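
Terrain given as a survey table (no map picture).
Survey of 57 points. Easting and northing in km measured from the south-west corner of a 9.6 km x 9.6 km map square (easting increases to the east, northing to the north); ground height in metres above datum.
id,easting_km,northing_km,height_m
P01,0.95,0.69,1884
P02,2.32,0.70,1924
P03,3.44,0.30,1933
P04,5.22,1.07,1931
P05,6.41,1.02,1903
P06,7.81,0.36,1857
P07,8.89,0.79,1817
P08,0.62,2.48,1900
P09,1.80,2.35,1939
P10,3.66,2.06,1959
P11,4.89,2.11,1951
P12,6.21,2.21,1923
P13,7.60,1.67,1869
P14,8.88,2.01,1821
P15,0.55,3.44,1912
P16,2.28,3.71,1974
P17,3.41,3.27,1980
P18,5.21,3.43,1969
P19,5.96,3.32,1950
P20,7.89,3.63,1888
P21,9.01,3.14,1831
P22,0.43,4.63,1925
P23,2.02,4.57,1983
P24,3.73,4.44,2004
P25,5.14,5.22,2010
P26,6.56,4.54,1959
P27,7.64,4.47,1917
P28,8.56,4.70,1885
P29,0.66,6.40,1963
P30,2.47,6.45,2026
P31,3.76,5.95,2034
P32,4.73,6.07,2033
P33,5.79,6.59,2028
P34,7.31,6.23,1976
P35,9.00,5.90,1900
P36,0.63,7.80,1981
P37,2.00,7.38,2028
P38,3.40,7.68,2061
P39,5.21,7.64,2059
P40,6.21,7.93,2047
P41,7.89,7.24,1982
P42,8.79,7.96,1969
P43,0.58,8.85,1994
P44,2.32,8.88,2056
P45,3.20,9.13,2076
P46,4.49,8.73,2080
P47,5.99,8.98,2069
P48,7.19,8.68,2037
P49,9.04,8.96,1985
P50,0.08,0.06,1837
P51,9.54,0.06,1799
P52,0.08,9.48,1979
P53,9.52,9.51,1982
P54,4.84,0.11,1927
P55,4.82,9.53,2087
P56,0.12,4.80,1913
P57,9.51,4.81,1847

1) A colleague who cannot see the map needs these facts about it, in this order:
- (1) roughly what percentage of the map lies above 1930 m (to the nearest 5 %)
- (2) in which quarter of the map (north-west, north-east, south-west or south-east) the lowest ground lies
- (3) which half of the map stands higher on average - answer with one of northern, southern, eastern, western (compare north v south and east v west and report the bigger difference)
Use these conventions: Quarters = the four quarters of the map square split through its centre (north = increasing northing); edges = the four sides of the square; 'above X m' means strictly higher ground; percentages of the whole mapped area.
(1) Ground above 1930 m makes up about 70 % of the sheet.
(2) Look to the south-east quarter for the lowest ground.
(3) The northern half stands higher on average than the southern half.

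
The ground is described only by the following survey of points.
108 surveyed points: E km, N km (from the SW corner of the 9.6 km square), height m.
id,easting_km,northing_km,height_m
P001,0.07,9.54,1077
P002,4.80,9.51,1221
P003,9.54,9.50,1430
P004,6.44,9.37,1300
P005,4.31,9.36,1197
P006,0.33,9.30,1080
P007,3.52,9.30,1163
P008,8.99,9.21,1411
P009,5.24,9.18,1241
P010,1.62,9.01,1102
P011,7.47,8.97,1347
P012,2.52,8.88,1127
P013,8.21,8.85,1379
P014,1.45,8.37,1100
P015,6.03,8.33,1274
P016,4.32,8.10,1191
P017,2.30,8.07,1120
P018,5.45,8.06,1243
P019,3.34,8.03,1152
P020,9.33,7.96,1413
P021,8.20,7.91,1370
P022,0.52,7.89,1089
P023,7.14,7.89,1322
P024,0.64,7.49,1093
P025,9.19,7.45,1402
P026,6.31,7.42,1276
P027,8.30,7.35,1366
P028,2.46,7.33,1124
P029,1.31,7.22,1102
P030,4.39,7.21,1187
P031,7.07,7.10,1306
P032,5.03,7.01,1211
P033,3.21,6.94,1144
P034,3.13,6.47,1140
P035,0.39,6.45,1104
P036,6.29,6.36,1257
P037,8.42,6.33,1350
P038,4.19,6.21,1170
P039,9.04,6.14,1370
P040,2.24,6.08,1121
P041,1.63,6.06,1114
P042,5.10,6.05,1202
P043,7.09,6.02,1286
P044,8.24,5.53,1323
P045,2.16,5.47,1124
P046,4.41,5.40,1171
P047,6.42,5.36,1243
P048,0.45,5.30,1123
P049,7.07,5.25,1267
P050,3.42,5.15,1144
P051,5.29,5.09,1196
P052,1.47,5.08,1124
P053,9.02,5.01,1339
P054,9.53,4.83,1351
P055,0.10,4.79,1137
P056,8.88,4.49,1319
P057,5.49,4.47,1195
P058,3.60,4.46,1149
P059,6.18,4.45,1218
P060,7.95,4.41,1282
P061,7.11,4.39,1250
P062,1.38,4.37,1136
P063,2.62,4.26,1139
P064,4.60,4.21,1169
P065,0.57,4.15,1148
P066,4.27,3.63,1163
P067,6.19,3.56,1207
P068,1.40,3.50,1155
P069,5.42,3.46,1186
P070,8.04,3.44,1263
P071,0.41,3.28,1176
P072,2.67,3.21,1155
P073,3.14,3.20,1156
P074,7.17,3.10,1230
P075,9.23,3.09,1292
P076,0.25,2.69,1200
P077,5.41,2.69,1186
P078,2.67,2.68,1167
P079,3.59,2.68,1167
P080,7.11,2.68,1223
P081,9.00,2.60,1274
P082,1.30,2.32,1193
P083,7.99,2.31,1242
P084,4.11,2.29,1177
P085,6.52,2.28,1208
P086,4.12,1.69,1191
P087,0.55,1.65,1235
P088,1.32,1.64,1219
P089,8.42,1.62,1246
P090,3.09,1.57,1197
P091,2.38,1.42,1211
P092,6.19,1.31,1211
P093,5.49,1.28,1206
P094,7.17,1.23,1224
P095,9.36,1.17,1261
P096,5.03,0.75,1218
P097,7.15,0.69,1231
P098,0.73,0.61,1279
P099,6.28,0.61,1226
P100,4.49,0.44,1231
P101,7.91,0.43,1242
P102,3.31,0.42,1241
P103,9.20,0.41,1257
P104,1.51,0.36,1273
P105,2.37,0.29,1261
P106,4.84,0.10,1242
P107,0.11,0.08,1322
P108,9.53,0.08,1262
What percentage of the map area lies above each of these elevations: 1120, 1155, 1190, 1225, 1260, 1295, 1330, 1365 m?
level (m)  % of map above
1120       90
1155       76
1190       60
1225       43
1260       26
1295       16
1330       10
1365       6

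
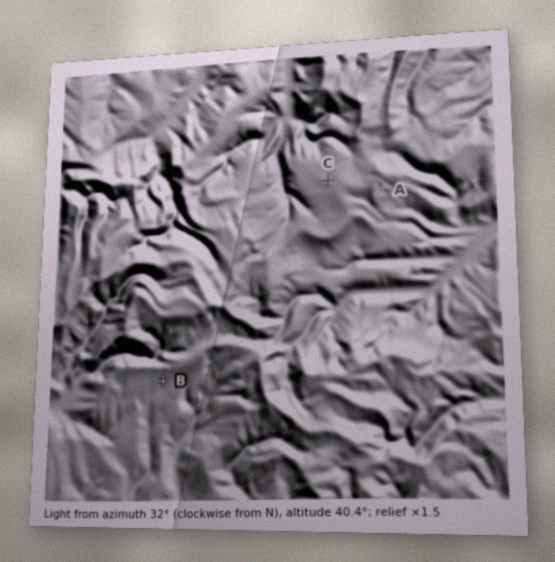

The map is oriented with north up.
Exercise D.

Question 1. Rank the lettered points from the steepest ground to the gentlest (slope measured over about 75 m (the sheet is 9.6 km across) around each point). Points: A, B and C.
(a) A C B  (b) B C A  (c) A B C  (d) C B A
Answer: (c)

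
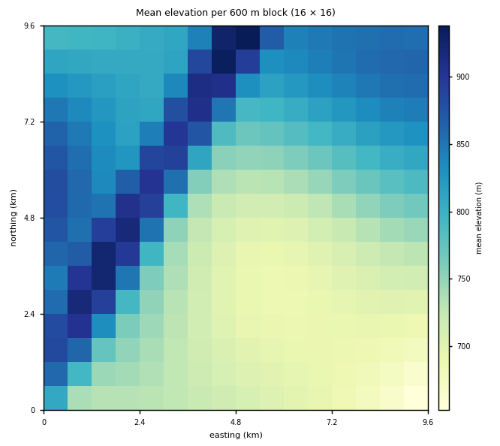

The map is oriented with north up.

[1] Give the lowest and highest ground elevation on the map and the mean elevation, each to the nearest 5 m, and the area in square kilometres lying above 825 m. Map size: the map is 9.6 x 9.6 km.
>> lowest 640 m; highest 955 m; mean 780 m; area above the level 29.9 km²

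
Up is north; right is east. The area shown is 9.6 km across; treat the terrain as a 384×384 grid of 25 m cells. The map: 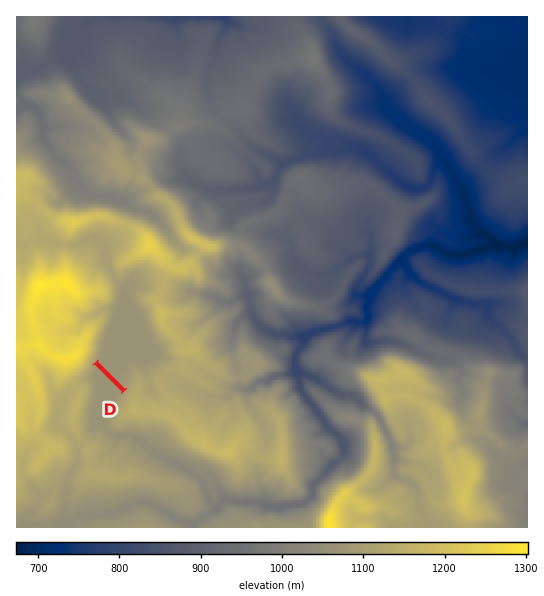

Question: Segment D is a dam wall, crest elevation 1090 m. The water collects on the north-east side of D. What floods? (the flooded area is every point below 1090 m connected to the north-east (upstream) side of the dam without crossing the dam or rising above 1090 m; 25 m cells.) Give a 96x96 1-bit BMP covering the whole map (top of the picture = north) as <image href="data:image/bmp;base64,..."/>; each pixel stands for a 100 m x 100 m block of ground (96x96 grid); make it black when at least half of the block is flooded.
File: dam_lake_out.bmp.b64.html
<image width="96" height="96" href="data:image/bmp;base64,Qk2+BAAAAAAAAD4AAAAoAAAAYAAAAGAAAAABAAEAAAAAAIAEAAATCwAAEwsAAAIAAAAAAAAA////AAAAAAAAAAAAAAAAAAAAAAAAAAAAAAAAAAAAAAAAAAAAAAAAAAAAAAAAAAAAAAAAAAAAAAAAAAAAAAAAAAAAAAAAAAAAAAAAAAAAAAAAAAAAAAAAAAAAAAAAAAAAAAAAAAAAAAAAAAAAAAAAAAAAAAAAAAAAAAAAAAAAAAAAAAAAAAAAAAAAAAAAAAAAAAAAAAAAAAAAAAAAAAAAAAAAAAAAAAAAAAAAAAAAAAAAAAAAAAAAAAAAAAAAAAAAAAAAAAAAAAAAAAAAAAAAAAAAAAAAAAAAAAAAAAAAAAAAAAAAAAAAAAAAAAAAAAAAAAAAAAAAAAAAAAAAAAAAAAAAAAAAAAAAAAAAAAAAAAAAAAAAAAAAAAAAAAAAAAAAAAAAAAAAAAAAAAAAAAAAAAAAAAAAAAAAAAAAAAAAAAAAAAAAAAAAAAAAAAAAABgAAAAAAAAAAAAAADwAAAAAAAAAAAAAAH2AAAAAAAAAAAAAAP/AAAAAAAAAAAAAAf/wAAAAAAAAAAAAAf/wAAAAAAAAAAAAAP/wAAAAAAAAAAAAAP/gAAAAAAAAAAAAAP/AAAAAAAAAAAAAAP/AAAAAAAAAAAAAAH+AAAAAAAAAAAAAAH+AAAAAAAAAAAAAAD+AAAAAAAAAAAAAAD8AAAAAAAAAAAAAAD8AAAAAAAAAAAAAAB4AAAAAAAAAAAAAABwAAAAAAAAAAAAAAB4AAAAAAAAAAAAAAB8AAAAAAAAAAAAAAA4AAAAAAAAAAAAAAAYAAAAAAAAAAAAAAAAAAAAAAAAAAAAAAAAAAAAAAAAAAAAAAAAAAAAAAAAAAAAAAAAAAAAAAAAAAAAAAAAAAAAAAAAAAAAAAAAAAAAAAAAAAAAAAAAAAAAAAAAAAAAAAAAAAAAAAAAAAAAAAAAAAAAAAAAAAAAAAAAAAAAAAAAAAAAAAAAAAAAAAAAAAAAAAAAAAAAAAAAAAAAAAAAAAAAAAAAAAAAAAAAAAAAAAAAAAAAAAAAAAAAAAAAAAAAAAAAAAAAAAAAAAAAAAAAAAAAAAAAAAAAAAAAAAAAAAAAAAAAAAAAAAAAAAAAAAAAAAAAAAAAAAAAAAAAAAAAAAAAAAAAAAAAAAAAAAAAAAAAAAAAAAAAAAAAAAAAAAAAAAAAAAAAAAAAAAAAAAAAAAAAAAAAAAAAAAAAAAAAAAAAAAAAAAAAAAAAAAAAAAAAAAAAAAAAAAAAAAAAAAAAAAAAAAAAAAAAAAAAAAAAAAAAAAAAAAAAAAAAAAAAAAAAAAAAAAAAAAAAAAAAAAAAAAAAAAAAAAAAAAAAAAAAAAAAAAAAAAAAAAAAAAAAAAAAAAAAAAAAAAAAAAAAAAAAAAAAAAAAAAAAAAAAAAAAAAAAAAAAAAAAAAAAAAAAAAAAAAAAAAAAAAAAAAAAAAAAAAAAAAAAAAAAAAAAAAAAAAAAAAAAAAAAAAAAAAAAAAAAAAAAAAAAAAAAAAAAAAAAAAAAAAAAAAAAAAAAAAAAAAAAAAAAAAAAAAAAAAAAAAAAAAAAAAAAAAAAAAAA="/>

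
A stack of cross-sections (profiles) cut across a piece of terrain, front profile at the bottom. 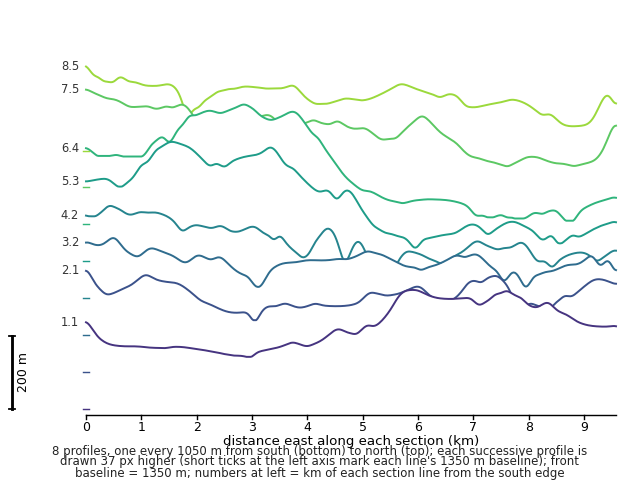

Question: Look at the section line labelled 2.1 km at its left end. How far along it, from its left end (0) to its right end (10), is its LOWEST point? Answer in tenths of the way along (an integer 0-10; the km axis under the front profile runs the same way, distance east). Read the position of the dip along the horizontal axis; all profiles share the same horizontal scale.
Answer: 3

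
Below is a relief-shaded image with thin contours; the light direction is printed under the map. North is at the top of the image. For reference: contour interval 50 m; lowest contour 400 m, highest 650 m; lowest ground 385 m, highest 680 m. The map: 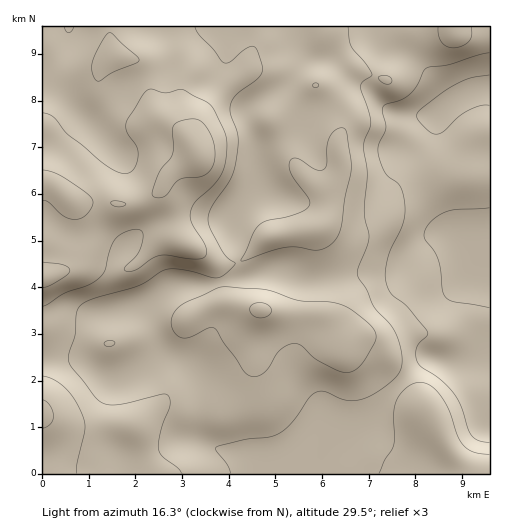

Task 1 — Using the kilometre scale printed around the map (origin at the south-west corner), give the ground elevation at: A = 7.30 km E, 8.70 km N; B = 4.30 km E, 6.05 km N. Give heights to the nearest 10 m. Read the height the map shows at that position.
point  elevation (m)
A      490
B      510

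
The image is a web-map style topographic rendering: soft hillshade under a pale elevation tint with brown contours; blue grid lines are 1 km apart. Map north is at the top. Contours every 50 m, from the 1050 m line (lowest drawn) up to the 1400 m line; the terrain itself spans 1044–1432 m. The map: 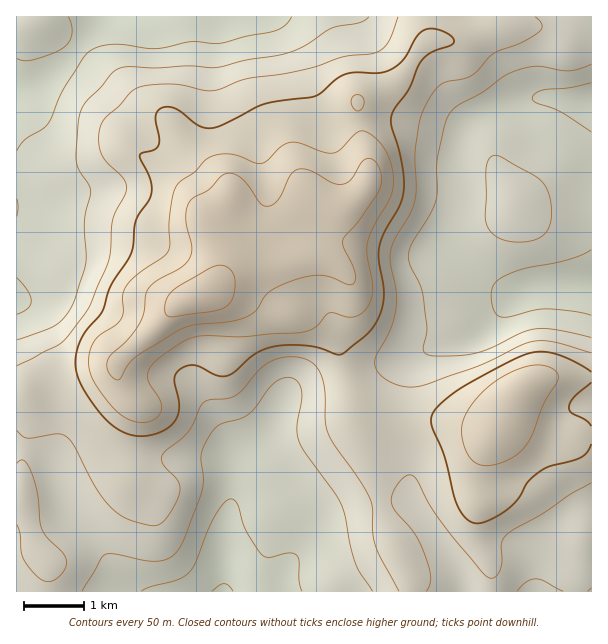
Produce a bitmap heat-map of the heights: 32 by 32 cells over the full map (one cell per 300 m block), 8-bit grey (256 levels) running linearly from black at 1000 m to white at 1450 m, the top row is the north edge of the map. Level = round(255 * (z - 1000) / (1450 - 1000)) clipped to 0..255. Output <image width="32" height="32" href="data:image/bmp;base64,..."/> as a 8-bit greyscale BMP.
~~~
<image width="32" height="32" href="data:image/bmp;base64,Qk02CAAAAAAAADYEAAAoAAAAIAAAACAAAAABAAgAAAAAAAAEAAATCwAAEwsAAAABAAAAAAAAAAAAAAEBAQACAgIAAwMDAAQEBAAFBQUABgYGAAcHBwAICAgACQkJAAoKCgALCwsADAwMAA0NDQAODg4ADw8PABAQEAAREREAEhISABMTEwAUFBQAFRUVABYWFgAXFxcAGBgYABkZGQAaGhoAGxsbABwcHAAdHR0AHh4eAB8fHwAgICAAISEhACIiIgAjIyMAJCQkACUlJQAmJiYAJycnACgoKAApKSkAKioqACsrKwAsLCwALS0tAC4uLgAvLy8AMDAwADExMQAyMjIAMzMzADQ0NAA1NTUANjY2ADc3NwA4ODgAOTk5ADo6OgA7OzsAPDw8AD09PQA+Pj4APz8/AEBAQABBQUEAQkJCAENDQwBEREQARUVFAEZGRgBHR0cASEhIAElJSQBKSkoAS0tLAExMTABNTU0ATk5OAE9PTwBQUFAAUVFRAFJSUgBTU1MAVFRUAFVVVQBWVlYAV1dXAFhYWABZWVkAWlpaAFtbWwBcXFwAXV1dAF5eXgBfX18AYGBgAGFhYQBiYmIAY2NjAGRkZABlZWUAZmZmAGdnZwBoaGgAaWlpAGpqagBra2sAbGxsAG1tbQBubm4Ab29vAHBwcABxcXEAcnJyAHNzcwB0dHQAdXV1AHZ2dgB3d3cAeHh4AHl5eQB6enoAe3t7AHx8fAB9fX0Afn5+AH9/fwCAgIAAgYGBAIKCggCDg4MAhISEAIWFhQCGhoYAh4eHAIiIiACJiYkAioqKAIuLiwCMjIwAjY2NAI6OjgCPj48AkJCQAJGRkQCSkpIAk5OTAJSUlACVlZUAlpaWAJeXlwCYmJgAmZmZAJqamgCbm5sAnJycAJ2dnQCenp4An5+fAKCgoAChoaEAoqKiAKOjowCkpKQApaWlAKampgCnp6cAqKioAKmpqQCqqqoAq6urAKysrACtra0Arq6uAK+vrwCwsLAAsbGxALKysgCzs7MAtLS0ALW1tQC2trYAt7e3ALi4uAC5ubkAurq6ALu7uwC8vLwAvb29AL6+vgC/v78AwMDAAMHBwQDCwsIAw8PDAMTExADFxcUAxsbGAMfHxwDIyMgAycnJAMrKygDLy8sAzMzMAM3NzQDOzs4Az8/PANDQ0ADR0dEA0tLSANPT0wDU1NQA1dXVANbW1gDX19cA2NjYANnZ2QDa2toA29vbANzc3ADd3d0A3t7eAN/f3wDg4OAA4eHhAOLi4gDj4+MA5OTkAOXl5QDm5uYA5+fnAOjo6ADp6ekA6urqAOvr6wDs7OwA7e3tAO7u7gDv7+8A8PDwAPHx8QDy8vIA8/PzAPT09AD19fUA9vb2APf39wD4+PgA+fn5APr6+gD7+/sA/Pz8AP39/QD+/v4A////AGZvbF1NRT88ODEmHSYwMjZCTE9VZnd3al9lbWFUVVpacHZzZVZPTlBNQC4kKzU2OD9JUV5xfXZqZXB1aV5cX2BzdW9jWVpfY19MNSowOTs6PkZUZ3l8cmpvendrY2FkZ3RwZV5eZmxva1Y9MTY+QD9AR1dreHVubnuHgXRrZmhreG5hX2dxdnZyYEY3OUFDRERLW21zb252iZiViX1ya2p6a2FkcHp9e3ZpUD08QURGSlNicXNvcX2Sn5uSi4F2bnVoY2t2foB6c2dTQT9DRklQXGx2dnJ0gpaioJiQi4V+cGlpcXh8fXhuYlFDQERHTVlndX16dniHna6zq52SkIxxcHB1e4KJh3xsWEpGRklSYnF+gn57gJCktsC7q5iTknl4dXmEmKmolXxkWFNMSlNkd4SGgoGHlKS0wMG0npKOgHt3f5ayv7WdgnFsZFVMUWJ5iYiCfoKMmqy7w7umk4d/enqLq8K+qpSFgYN4YlNUY3uJgndwcHmFl6y8vbGgkXV4fZS4yMGrl46PlIx2ZWJugoh6amBdYGZxhZ2qqZ2NZG13kbPEysOunZqenZKHhImQjn9sXVZTUFFab4KFe29MVmN/oLHE1M+9tbSzsK6tpqCdkXhiV1JMRUJKV1pVTztCT2eHobjR4+Tg2s7Ewb6yqq2khGZXUUtCOjc7PTw5N0BKWXictszi8PPr2srEv7e1vbKLZ1ZPSEA4MS4tKyg8RExUaYyou8vc6Ojd0szIxcbIs4ZiU0xFQDs2MS0pJT5ES1Fhe5SkscXZ39rT0NHQzcarflxNR0RDRUVDPzo1PUFIUWB3jZyqwdXZ1M/NzMzKw6uFY09HRktRVVVQRz87QEdRYHWLmqvG1tbQy8rKys3LuZd1WkxLUFheXVZMQjtAR1BcbYGSp8TR1NDHx8zP0dLIrIdlUk5QWWFgV0xCPUNKUVpneo2itcHOzcDCy8/Ky9C8kGlUTVBZX1xUSkA9RUxVYnODkJqksb66sLjEw7q+zLqNaFRMUFdYU05IQDtBSVhtgYuOlJ2ipqSiq7OuqbK9q4dpVUxPU1BLSEZANjtEV26AhoqUl5KTlpmeop2dpqqagm1ZTEtNSkVEQjwvNEBUaHV/ipKMhoiNkpWXlZmlpZWEcl5QSUVCPz05MSkvOktaaHaAg314eoKIioyOl6ammY18aV5VSkE7NzQtLC80P01bZWhpaGRnb3R3en+JlpeUk4Z3cmpbT0dFR0I4NjU4QktNSktOTU5VWV1janJ5e4GNjYWCe2thXF1iXUVDPDY1NzY0Njo5OT5CRU1XX2NmcISQj4yEe3Vua25nT01CMiclJyotMC8uMDM2P0xTVllle4mKhYGAfXZva2Q="/>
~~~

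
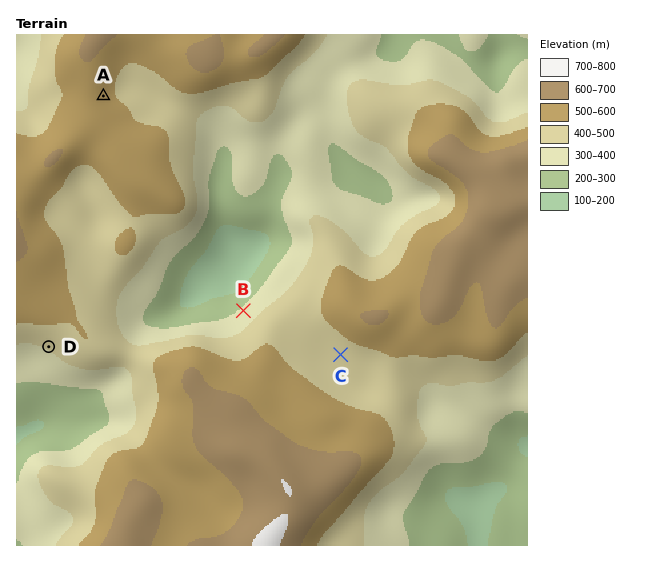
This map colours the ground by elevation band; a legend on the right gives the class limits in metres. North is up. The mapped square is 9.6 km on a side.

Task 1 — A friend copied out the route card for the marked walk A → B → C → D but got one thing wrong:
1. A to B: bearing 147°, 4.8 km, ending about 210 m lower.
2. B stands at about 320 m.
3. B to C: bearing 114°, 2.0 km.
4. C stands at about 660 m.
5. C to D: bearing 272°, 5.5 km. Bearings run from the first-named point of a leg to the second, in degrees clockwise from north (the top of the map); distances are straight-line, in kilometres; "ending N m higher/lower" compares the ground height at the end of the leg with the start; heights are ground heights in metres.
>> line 4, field height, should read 450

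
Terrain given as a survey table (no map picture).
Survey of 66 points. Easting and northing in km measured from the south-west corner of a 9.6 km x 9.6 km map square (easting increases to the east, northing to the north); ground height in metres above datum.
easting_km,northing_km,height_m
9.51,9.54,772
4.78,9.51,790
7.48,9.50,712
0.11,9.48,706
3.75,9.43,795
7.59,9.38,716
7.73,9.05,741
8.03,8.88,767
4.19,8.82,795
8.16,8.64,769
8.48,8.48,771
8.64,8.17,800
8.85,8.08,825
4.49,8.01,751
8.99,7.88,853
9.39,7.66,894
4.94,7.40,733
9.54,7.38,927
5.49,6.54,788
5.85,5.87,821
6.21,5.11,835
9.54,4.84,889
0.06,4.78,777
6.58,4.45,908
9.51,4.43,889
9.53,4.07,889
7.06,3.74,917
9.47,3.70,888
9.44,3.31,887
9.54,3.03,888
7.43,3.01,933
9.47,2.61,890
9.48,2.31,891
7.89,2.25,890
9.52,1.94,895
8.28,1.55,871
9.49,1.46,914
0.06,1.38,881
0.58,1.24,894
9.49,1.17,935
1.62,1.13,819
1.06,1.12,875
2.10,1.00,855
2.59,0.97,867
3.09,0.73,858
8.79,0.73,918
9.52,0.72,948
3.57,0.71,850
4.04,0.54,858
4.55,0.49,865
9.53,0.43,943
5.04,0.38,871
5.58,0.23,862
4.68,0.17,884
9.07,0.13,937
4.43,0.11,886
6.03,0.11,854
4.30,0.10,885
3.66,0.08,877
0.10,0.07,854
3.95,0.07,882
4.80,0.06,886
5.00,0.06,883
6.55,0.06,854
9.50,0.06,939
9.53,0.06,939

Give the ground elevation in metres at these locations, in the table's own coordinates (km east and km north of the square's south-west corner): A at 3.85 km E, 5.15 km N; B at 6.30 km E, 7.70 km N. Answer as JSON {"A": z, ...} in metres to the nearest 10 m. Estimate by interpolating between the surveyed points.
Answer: {"A": 790, "B": 750}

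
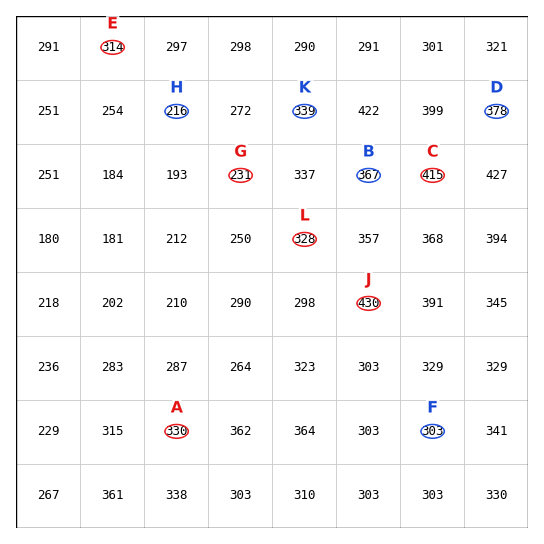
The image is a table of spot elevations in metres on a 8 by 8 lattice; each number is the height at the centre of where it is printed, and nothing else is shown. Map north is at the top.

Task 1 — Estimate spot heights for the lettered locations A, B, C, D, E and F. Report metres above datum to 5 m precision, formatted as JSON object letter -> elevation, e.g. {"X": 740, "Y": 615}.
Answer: {"A": 330, "B": 365, "C": 415, "D": 380, "E": 315, "F": 305}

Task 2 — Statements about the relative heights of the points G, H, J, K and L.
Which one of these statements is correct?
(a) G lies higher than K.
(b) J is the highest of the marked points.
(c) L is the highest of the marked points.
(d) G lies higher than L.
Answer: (b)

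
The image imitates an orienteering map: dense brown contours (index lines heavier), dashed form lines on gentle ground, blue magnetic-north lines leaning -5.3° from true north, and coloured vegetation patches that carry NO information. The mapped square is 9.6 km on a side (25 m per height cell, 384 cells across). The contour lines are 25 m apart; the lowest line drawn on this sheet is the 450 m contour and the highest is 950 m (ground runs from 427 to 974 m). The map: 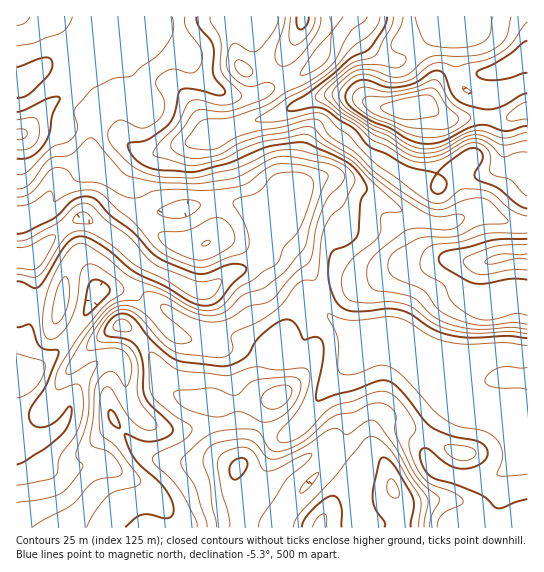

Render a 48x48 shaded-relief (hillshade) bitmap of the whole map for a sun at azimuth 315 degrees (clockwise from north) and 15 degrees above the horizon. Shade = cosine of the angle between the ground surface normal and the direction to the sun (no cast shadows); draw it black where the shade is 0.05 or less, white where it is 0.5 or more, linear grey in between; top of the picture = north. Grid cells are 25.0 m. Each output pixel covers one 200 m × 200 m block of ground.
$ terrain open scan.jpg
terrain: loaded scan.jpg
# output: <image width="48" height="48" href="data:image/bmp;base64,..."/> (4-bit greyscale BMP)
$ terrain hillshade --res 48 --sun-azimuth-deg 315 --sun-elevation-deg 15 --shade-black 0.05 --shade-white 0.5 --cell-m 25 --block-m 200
<image width="48" height="48" href="data:image/bmp;base64,Qk32BAAAAAAAAHYAAAAoAAAAMAAAADAAAAABAAQAAAAAAIAEAAATCwAAEwsAABAAAAAAAAAAAAAAABEREQAiIiIAMzMzAERERABVVVUAZmZmAHd3dwCIiIgAmZmZAKqqqgC7u7sAzMzMAN3d3QDu7u4A////AIiZiIiIh3eIiZmHVGnLhlZ3d1MSRmd4iIiZmZmIiHeIiZiHZVi8p2Z3dlMjRWZ4iJmZmZmZiIiIiZh3dVacyWeIdlRFVmd4iJmZqpmZmIh4iZhmdlVpuoeJhlVoiIiIiJmZmamZmHd3iJllaHVGmpeJl1V4h3d4iJmZmIiZiHd4iJmFaJdUeaiJlkVndURXd4iZmHZ4iIiZmZqnaLyWV5mIhkRndkRGd3iJuoZniJqqqqqpdpzbdoqYdkRoiIZmd3d4rLh3iJqqqqqpdmjNuHmodlVomZh3d3dmi8uHeImIiIiIdUSM2omYZVZoiIh3d4hlesyXd3d2ZmZndTJIu6qpdmZ3d3d3d6mGWLyXeHd3d3Z3d0Ilm7qqh2Z3d3d3d6unV7yXiZd4iIiImYUjeaq6l3d3d3d3d5rKZZuXm6iIiZmZmqhTV5mqmHd3d3d3d3i8lXqom6iJmaqqmaqFRniZmHd3eIiHd2Z7yFaImqiJqqq6mImXVWeIiHd3d3iId2ZnvIRFeZiJmZmql2eIZWd3d3d3ZmZndnh0fNhDV3eIiIiJqXZ4dmd3d3dlRDIjRGiFOO+mVmd3iImZqod3dmZmZmZlQyEAEleXNL/8h3d4mrupqqh3dmVEVWZlVEMiI1epU23/uYiIq926mrl2d2VDNFZ3ZmZlVmeqY0jNupmIms3LqrqHeHZURFZ3d3d2d4m7dEaJmZmHdovLqruoiIh2ZVZ3d2VVZqvMlUVniZh2U0erqru5mZiId2ZmZ2U0RKreplZ3eIZUQhNXmau6qpmZmHiHd4dURGe+2Wd3eHZVVCI1aJq7qZqqqZmZmaqYdyNr7JiHd3d3d1REZ4mruZmquqqru7zLuyImvKh3d4iJmXZVaIiruYmZqqqqvMu7u1QhSJh2Z4iZqpdmZ4isuYiIiZmHiaqpiGZTE2d2Znd4mZh2Z3ibypmYiHdkRXiHZkVmMTZ2ZVVWZ3ZlVneLypmYh2ZTI0VnZiJGUzVmZUQzRERERWeJu6qYdmZ1RERWdzIldlVmZUMyIjMzNFVnmqqHZmd3ZmZWd0IkZ3Z3ZUQzIRIiIjRFZnh3ZmVVV5mGZzITRnd3d2ZUMhESESM0REZ2ZkMQE3mWVjIjRGeHiZmHZDERERI0RFZmVUMQACZ1REQ0RFeIibu6h2QhERElZmZlREMhAAJEIoZFZVeYiKvMuZh1MhEUd2VUNEREIAJVMqllZWeId4q8uqu6mFMSRlRURERFZVZ4dZmGVVd3d3iruqu8zLlkRnd4mZdlaIiaulaIZVZ3ZniaqZmZms3LqrqqvdyWV4d4q1VXh2ZmZniJmYh2VorO//26ve7IVnZVZ4dVd3ZmZniImZh2VmZ7///ams7ad4h2VZl2Z3ZmZmeIiaqYd3VGrv/bmJvLmau6hpmYdndmZmZniauomYYzat3Mp3iqqqvNupmZh3d2ZmZmeJmYmqhCSLu8yXd4mZmszJmZmYd3ZmZnd4h3irpiN5qr24dniIiaq5iJmYh3ZmZniHd3ebyCJZqr3JdneIiJqg=="/>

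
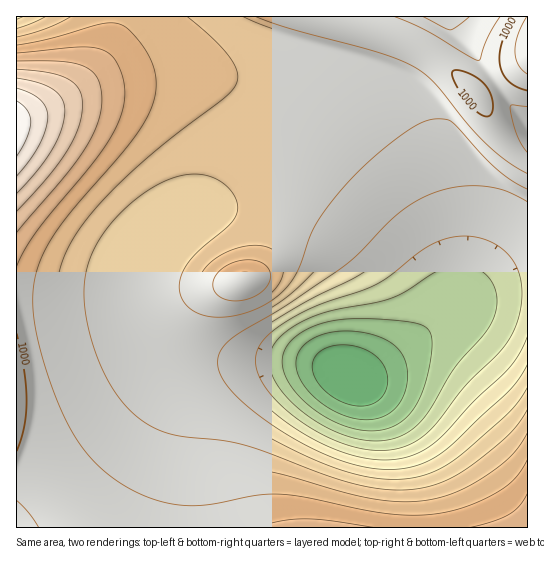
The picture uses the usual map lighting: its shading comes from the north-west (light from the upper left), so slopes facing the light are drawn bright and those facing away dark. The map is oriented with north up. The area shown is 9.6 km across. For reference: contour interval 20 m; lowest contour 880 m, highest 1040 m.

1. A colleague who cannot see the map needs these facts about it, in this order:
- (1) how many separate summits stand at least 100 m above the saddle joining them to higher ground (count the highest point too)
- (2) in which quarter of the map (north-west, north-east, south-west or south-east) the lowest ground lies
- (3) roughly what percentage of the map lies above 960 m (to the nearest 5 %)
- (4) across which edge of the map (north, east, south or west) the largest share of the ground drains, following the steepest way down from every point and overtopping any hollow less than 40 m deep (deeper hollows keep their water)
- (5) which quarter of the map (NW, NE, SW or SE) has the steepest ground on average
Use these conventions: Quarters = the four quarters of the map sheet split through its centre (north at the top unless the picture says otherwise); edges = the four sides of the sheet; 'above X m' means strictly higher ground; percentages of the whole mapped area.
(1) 1 summit rises at least 100 m above its surroundings.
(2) The lowest point lies in the south-east quarter of the map.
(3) About 60 % of the map lies above 960 m.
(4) Drainage is mainly to the east: more ground falls towards that edge than towards any other.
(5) The south-east quarter is the steepest part of the map.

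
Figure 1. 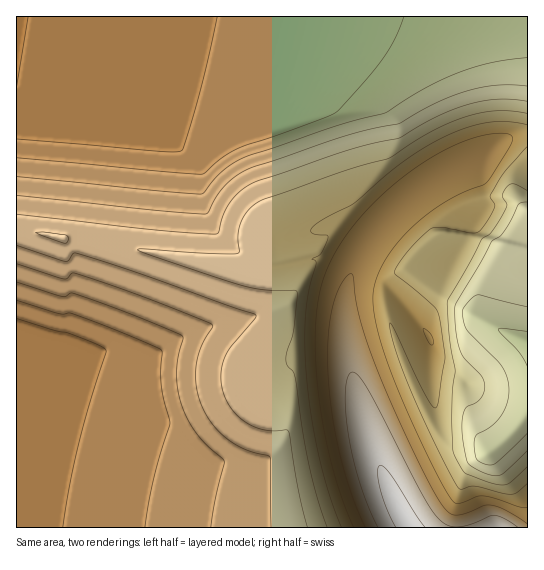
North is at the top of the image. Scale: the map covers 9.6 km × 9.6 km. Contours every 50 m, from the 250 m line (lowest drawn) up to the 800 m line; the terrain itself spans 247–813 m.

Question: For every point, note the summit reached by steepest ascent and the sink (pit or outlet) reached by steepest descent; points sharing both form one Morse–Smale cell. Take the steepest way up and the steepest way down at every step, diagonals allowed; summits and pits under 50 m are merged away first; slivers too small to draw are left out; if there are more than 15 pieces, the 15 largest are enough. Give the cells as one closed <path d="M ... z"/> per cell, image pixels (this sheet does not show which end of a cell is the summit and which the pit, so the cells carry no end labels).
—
<path d="M527 16l-510 0-1 213 47 10 12-3 98 21 64 11 36 0 42-9 30 13 5 5 11-24 14-19 35-35 33-23 26-12 14-4 18-17 13-7 14-2z"/><path d="M22 229l-6 1 1 298 392-1-24-46-13-35-15-48-12-63 0-40 4-17-4-6-30-13-34 8-23 2-32-2-60-11-91-20-12 3z"/><path d="M527 135l-13 1-13 7-18 17-14 4-26 12-33 23-35 35-14 19-12 25-4 17 0 40 10 52 22 74 12 29 21 38 118-1z"/>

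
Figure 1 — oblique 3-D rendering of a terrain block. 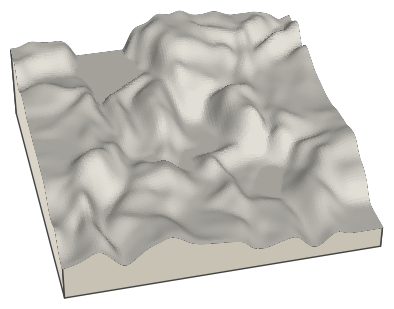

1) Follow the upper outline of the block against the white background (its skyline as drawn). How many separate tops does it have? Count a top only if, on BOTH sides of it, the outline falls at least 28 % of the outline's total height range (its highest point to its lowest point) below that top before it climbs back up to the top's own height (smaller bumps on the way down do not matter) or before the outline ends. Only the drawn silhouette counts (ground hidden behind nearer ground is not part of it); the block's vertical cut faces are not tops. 0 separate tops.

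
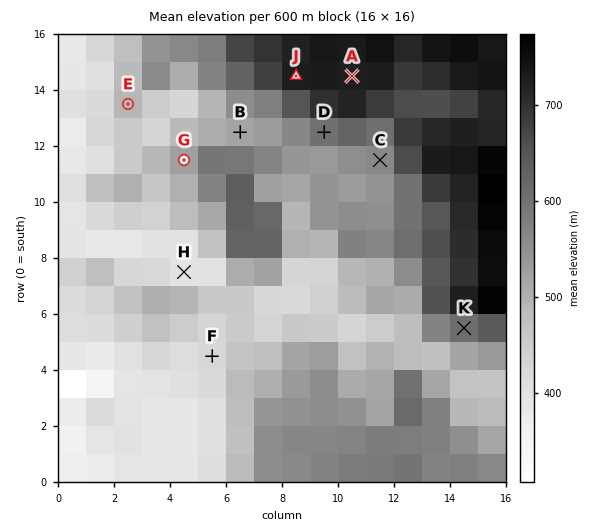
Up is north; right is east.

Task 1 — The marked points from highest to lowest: A D C B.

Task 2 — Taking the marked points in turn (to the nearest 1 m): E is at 495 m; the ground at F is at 415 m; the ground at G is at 535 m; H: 387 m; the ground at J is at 736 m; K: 606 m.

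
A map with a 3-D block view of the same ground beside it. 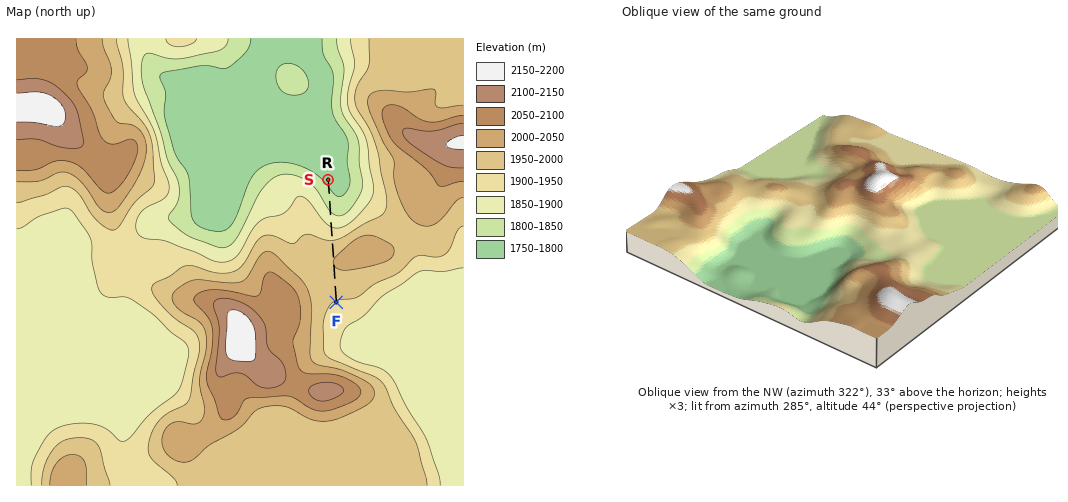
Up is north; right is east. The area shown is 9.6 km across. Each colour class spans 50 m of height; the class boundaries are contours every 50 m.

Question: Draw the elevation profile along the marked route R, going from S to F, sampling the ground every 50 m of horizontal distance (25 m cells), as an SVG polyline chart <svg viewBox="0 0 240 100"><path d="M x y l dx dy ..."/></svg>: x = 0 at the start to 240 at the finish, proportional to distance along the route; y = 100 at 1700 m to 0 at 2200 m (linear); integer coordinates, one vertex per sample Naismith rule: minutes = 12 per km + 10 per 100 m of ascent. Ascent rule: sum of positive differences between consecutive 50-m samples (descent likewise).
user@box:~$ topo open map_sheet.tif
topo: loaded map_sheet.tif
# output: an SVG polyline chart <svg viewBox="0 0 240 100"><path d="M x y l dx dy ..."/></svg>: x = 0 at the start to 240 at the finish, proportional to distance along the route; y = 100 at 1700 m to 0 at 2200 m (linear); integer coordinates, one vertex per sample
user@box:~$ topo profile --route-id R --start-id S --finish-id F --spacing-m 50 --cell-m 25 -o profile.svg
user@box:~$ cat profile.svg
<svg viewBox="0 0 240 100"><path d="M0 83l5-1 4-1 5-1 4-1 5-1 4 0 5-1 4-1 5-1 5-1 4-1 5-1 4-1 5-2 4-1 5-1 5-2 4-1 5-2 4-2 5-1 4-2 5-2 4-1 5-2 5-2 4-2 5-1 4-2 5-1 4-1 5-1 5-1 4-1 5 0 4 0 5 0 4 1 5 0 4 1 5 1 5 0 4 1 5 1 4 1 5 0 4 1 5 1 5 0 4 1 5 0 4 1 3 1"/></svg>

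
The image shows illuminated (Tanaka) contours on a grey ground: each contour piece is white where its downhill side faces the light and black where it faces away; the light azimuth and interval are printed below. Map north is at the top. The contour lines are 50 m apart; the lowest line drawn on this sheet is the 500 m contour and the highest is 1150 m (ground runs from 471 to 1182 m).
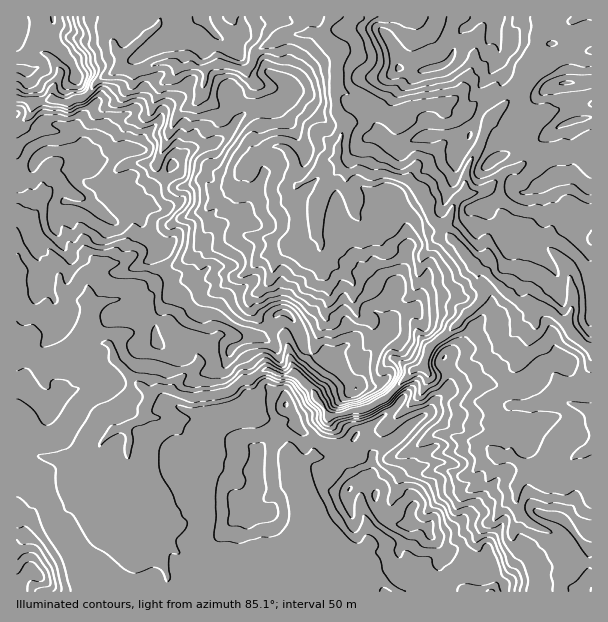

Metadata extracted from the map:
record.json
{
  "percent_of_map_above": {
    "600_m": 91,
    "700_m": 73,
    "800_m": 54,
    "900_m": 27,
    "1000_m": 10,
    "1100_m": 4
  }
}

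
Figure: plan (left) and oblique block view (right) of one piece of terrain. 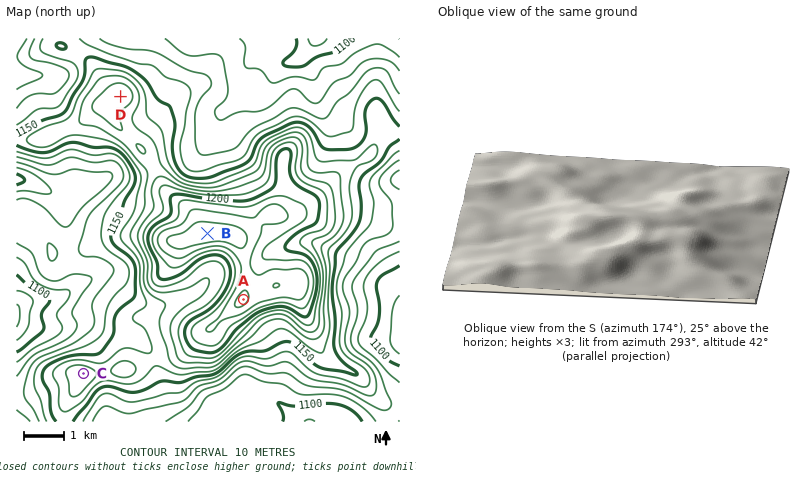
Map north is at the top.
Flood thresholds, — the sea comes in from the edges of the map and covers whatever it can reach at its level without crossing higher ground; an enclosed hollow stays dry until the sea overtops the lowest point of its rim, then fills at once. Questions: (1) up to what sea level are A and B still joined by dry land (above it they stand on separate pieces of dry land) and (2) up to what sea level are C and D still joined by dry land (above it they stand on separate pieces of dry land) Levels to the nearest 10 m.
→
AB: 1220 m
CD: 1160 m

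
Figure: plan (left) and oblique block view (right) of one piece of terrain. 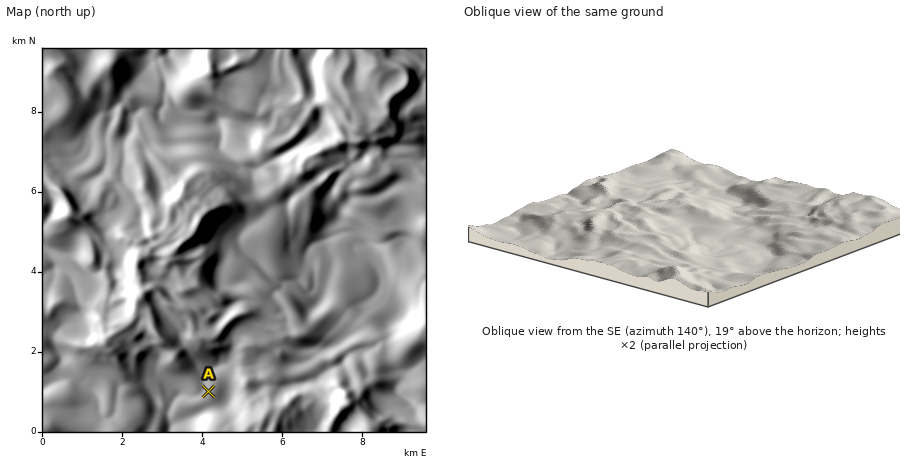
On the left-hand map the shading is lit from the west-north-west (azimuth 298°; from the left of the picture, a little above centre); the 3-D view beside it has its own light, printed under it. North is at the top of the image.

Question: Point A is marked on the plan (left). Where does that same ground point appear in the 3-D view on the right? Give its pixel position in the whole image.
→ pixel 594 252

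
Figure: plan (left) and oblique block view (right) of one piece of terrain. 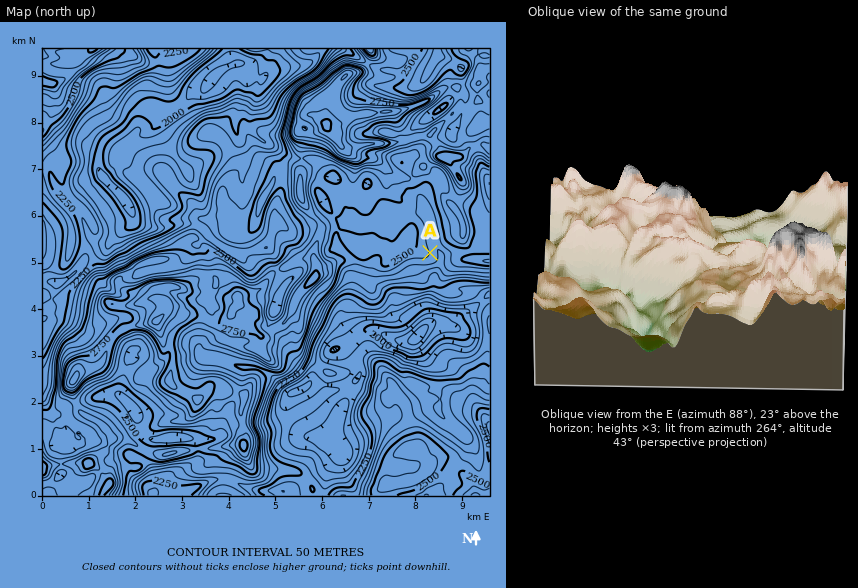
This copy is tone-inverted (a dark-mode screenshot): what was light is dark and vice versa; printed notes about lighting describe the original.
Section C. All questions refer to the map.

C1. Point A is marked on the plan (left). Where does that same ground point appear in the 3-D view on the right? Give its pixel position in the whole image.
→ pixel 704 299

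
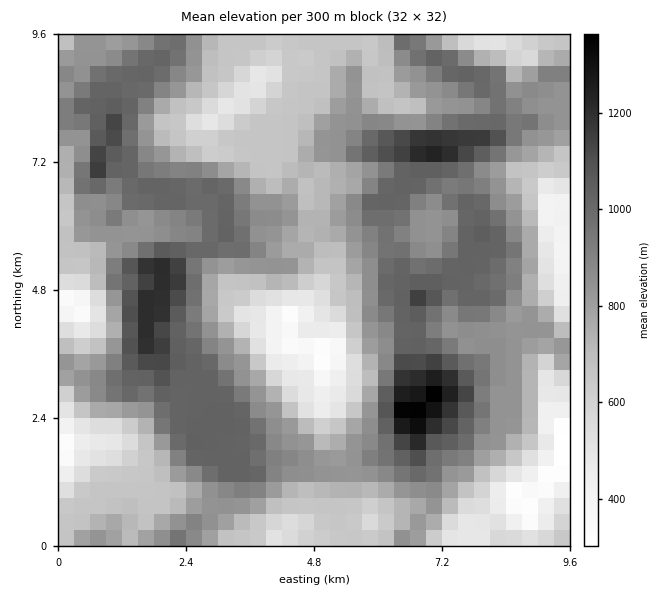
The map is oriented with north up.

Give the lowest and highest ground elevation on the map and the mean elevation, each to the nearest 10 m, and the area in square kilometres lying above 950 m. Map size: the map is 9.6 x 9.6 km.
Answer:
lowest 300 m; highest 1390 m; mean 800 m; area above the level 26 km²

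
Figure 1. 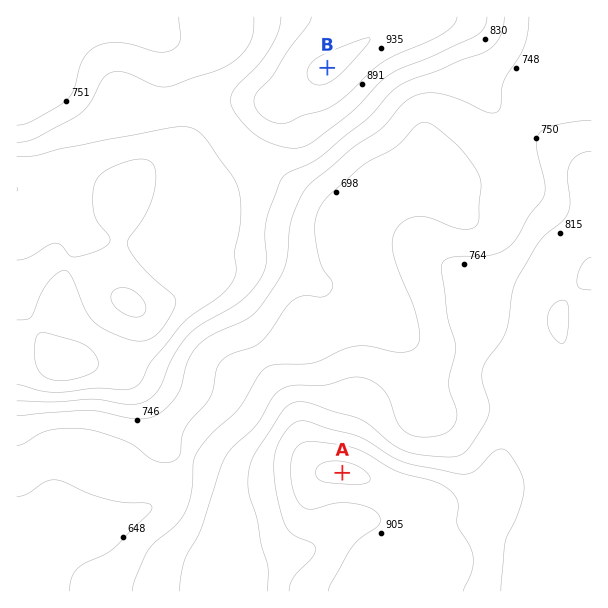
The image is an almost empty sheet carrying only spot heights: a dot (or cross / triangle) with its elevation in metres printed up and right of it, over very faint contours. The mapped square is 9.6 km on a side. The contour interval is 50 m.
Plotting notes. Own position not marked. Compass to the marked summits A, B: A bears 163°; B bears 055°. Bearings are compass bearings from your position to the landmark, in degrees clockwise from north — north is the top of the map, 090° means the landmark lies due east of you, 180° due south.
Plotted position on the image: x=238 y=131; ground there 830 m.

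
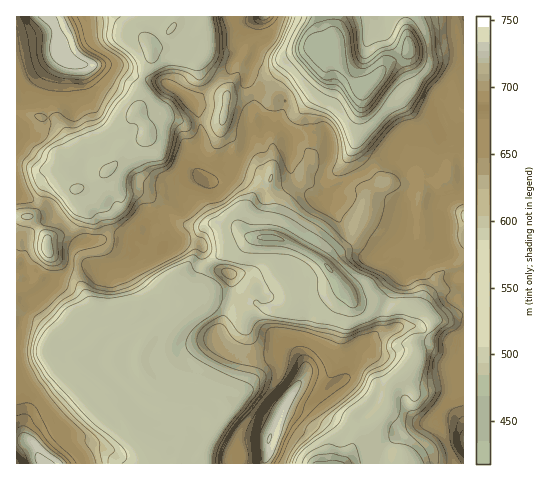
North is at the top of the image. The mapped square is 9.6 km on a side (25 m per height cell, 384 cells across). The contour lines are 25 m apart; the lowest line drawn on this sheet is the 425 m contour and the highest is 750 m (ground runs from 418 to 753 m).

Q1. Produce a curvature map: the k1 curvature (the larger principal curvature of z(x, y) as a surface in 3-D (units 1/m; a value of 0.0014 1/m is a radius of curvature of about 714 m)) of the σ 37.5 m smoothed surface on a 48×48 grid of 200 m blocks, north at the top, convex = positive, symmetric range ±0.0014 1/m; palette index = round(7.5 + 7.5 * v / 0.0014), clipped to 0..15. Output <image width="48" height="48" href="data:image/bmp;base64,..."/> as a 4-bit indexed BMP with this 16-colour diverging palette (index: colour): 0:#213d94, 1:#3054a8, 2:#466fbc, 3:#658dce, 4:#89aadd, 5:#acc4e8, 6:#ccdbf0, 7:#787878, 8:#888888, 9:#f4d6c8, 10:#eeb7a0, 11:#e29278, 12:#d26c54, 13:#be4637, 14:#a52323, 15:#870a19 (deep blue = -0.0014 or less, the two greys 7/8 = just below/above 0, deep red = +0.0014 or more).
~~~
<image width="48" height="48" href="data:image/bmp;base64,Qk32BAAAAAAAAHYAAAAoAAAAMAAAADAAAAABAAQAAAAAAIAEAAATCwAAEwsAABAAAAAAAAAAlD0hAKhUMAC8b0YAzo1lAN2qiQDoxKwA8NvMAHh4eACIiIgAyNb0AKC37gB4kuIAVGzSADdGvgAjI6UAGQqHAI6++om4ipiIiIiM+Hj+q3l4iriJiHenqMz8eIqa24iHiIiK+Xj/noiqupiJhnmHms/HeJnMmIiIh3iI/Ir/qPt4mIiJuqh7nNuXeM6oiHiIiIiHn5nt6I3ZiHiIuqrKjKp4nbh3iHiIiIiIjPm+2oeaqIiImc2ompqIynd4iIiIiIiIiLuu6am7homIecvZmYmMuHeIiIiIiIiId3qe+3ic6IiYfHa9iIi9eIiIeIiIiIiHd2ao/5iKr6mIi4ZsmInqeIiHiIh4iIiHh3eaj/mKyuloiImLmI3HeIiIiIeIiIiIiId7evyom9tZh3i7mJ+HeHeIeIiIiIiIiquriN2oeJ7LmHe8iL5XiHiIeIiIiIiay6mZiduIiIm92oe8qL5niIiIeIeIiJq7qqqZiZiKvJmraoiMqK93iIiIiIh4iJvJuXeamr3bvP29mFmtya6niIiIiIiIiInMp3jP/9uJhYz///6avKuph3iIiIiIiIiMt3nJh3l4iIeYvapli4q7hnh4eIeIiHd4x3iXd4iJmYp6iHd5q5icuZd4iIiIiHd3uIeamIiZh3t5l3eM2YiJy7mr2piHd3d2uniZiIiYh5qJq7iamIiJmortzcl3d4h2zIiYiIi6iLd63drJqZiu3Zuoib/Yd4q///yXiIrIipneuJuYmZv4npqqmInf2HudyYmYib2Xmu/JiIiamJ2DfpiHmIiJ77r5eJq7zbirq8uYiIiImo93nMu5iYiIit/5iqmZmJyne5iYiIiImZ2TmqzcmYiYicnIiodmjLiInIiYiIeIqKr979qLzaiYibaHiK3dyIh3yXeJiIiIq0WM3naJaemIict4eIiHeIiMqHd4mIiIuZrN+HeIlqypiJzMl2m6qJvKiYd4mIiIq8/fqIh4l5qIiIit+XrKiLqYiJiJmYeYmrxqeHiIeLmJiIiZvrqZqaiImYiYiYeYiOmIiIiIidurmIvriql3q4eYiZiHaoiIeeZneIiHiKne+YuIibeGrHiKibqZqYeIecmpeIiIiIiUzYiJiLiXq4iLybypiIiIiaulaHiIiIiGj5iYmKqqqoeL6GrpiIeIiIrsmHiIh4iIf6qpqKmHmZiL+Ge+mIiIiIicupeIiJh4n4zHmpiYmZiO6HiN2YiIiImKqsm6iJmIi26mbKiZmZrPqcuJ3smIeIh5ervbeHeXaL2oeriZqIu7nKvYmbyIiImZmYm8d4iIW+qpibmWrKd4vmXNho+oiIiIiIibuoh7v8u3WLiZvJes+WaPt3zoiIiIiIqKuHfP/KjtecmZu3zq2Hd5+nn7iImZmryYyKz/3LiNyrmaub5muZh3vcmPqIib3c7/vdd5uYaL2Yq6euh3iM2GmpxayIicmN/s7qhph4dny4robnd3eN+VqkuKuYici/aMqIh4iHh36ojPjUd3eN7a2EqbqHeMnbbIV4h5iIiI+YiPy3aHd9us1l17qIiLrqi5d4iYeIh3+Yma+LeHZtqI6KyKuHva3Ii6h4iIiIiL+J776cmHeMmIrcippw=="/>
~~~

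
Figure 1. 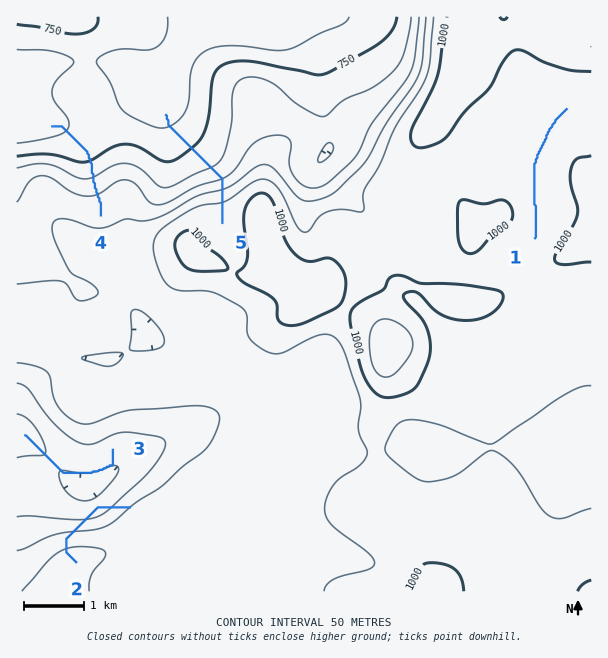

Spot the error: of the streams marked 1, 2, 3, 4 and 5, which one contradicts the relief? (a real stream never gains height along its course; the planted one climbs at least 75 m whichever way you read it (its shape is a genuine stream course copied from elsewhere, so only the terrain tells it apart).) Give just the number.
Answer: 2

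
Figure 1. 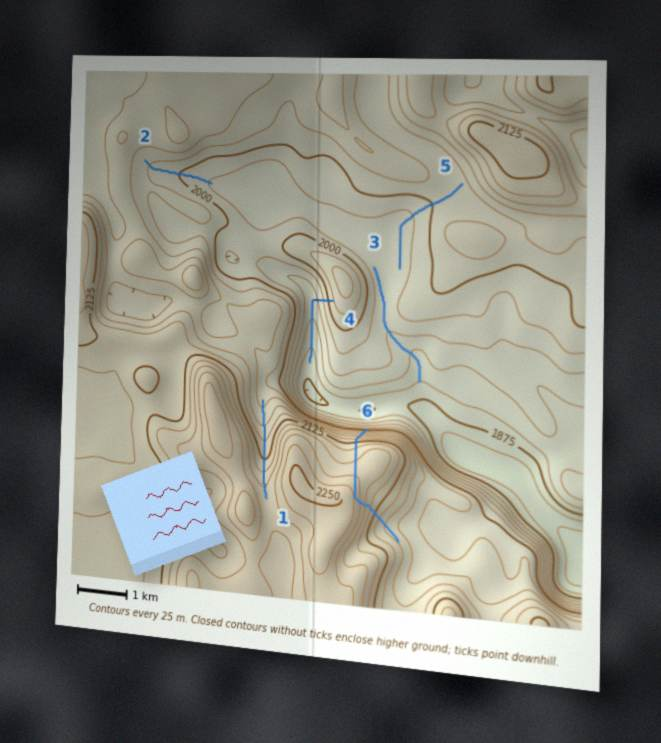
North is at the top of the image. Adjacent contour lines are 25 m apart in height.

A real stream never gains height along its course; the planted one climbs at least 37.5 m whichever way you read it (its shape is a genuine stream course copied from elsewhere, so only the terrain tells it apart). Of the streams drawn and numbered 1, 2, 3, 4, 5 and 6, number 6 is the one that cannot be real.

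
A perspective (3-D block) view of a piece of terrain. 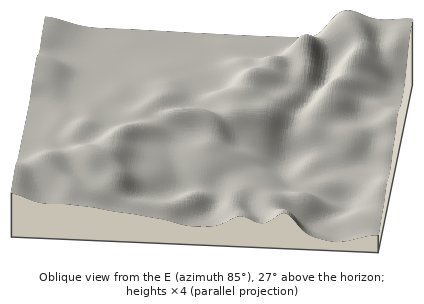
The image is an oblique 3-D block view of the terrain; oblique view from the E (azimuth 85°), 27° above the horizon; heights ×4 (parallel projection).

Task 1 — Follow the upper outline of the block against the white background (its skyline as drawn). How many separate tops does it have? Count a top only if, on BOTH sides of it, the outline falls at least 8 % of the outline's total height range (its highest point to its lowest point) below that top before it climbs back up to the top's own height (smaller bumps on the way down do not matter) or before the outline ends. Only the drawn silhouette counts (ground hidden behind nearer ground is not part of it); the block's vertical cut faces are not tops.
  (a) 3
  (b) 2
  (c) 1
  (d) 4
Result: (c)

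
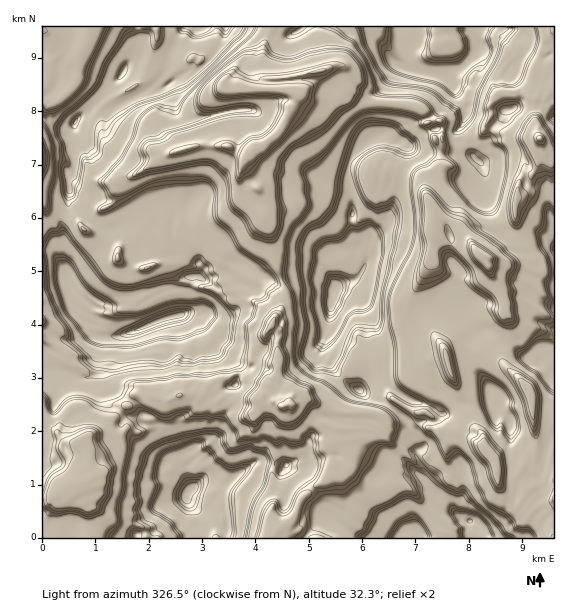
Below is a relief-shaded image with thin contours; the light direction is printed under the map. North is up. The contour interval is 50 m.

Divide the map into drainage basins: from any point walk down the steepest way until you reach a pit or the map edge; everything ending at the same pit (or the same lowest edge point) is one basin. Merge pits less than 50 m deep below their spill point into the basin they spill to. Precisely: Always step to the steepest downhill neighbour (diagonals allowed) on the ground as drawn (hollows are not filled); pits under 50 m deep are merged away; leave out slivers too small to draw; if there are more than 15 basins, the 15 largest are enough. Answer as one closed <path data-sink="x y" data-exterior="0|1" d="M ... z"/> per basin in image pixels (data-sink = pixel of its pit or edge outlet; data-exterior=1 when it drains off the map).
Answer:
<path data-sink="332 293" data-exterior="0" d="M341 65l-20 6-41 7-2 2-1 10-53-1-7 11 0 9 4 12-2 16 3 7 27 12-4 4-2 7 20 29 0 19 6 12 4 25 12 37-4 22-10 14 7 7 0 40-9 13 0 10 12 11 10-1 5 6 16 11 12 1 12 6 35 0 2-2-4-3-1-11-31-2-24-10 11-2 32-36 11-4 42-2 26 1 21-7 33 0 6 4-2-11 10-19 3-16-3-14-18-36 7 0 9-2 10-10 5-1 2-17-3-11-8 5-18 6-13 21-9-13-16-16-11-3-8 5-2-20-4-11 15-29 0-18-6-5 6-1 2-10-1-6-2-2-12 1-5-11-11-5-17-3-30 0-8-4-7-4-3-6-1-18z"/><path data-sink="176 316" data-exterior="0" d="M209 145l-14 1-24 7-36 22-12 3-5 7-4 16-5 5-9 4-16 20-11-15-12-6-13-2-6-4 0 216 9 6 12 16 14 2 19-10 20-16 9-11 3 0 8-12 17 0 12 5 6 0 12-5 20 0 9-11 23-9 8 1 6 6 18 5 10-10 1-44-7-7 10-14 4-22-12-37-4-25-6-12 2-15-3-7-7-6-4-11-8-9 0-4 5-8-4 0-16-9z"/><path data-sink="191 489" data-exterior="0" d="M204 394l-21 0-12 5-6 0-12-5-17 0-7 11-4 1-21 21-21 13 4 7 0 30-2 5-8 5 4 9 10 10 20 13 32 8 4 11 125 0 3-6-4-13 0-10 3-6-1-31 5-23-1-18 6-12 2-11-17-13-21 7-19 0-4-3-11 3z"/><path data-sink="479 48" data-exterior="0" d="M553 26l-234 0-1 11 7 32 15-4 4 1 3 23 4 6 14 8 30 0 25 6 8 13 12-1 2 2 0 12-5 6 8 8 12 0 28-20 6-13-1-11 9-11 25-1 11 5 9 0 10-11 0-12-15-7 0-11 11-13 4-12z"/><path data-sink="469 521" data-exterior="0" d="M396 401l-12 16-15-4 0 11 4 3-2 2-20 0-1 7-7 3 7 16-1 18 11 13 15 3 14-4 12 0 7 2 29 29 10 22 107-1-1-36-21 8-9-12 3-8-7-14-6 6-13 0-3-5 0-9-3-7-9-13-9-5-7-9-12-3-14 1-4-2-4-9-8-7-10 0z"/><path data-sink="200 27" data-exterior="1" d="M216 26l-59 1 0 14-14 39-32 19-12 13 4 24 10 14 14 8 13 3 9 5 11-8 15-7 26-6 22 0-4-8 2-16-4-12 0-9 8-13-19-18-7-9 18-21z"/><path data-sink="477 160" data-exterior="0" d="M488 127l-3 0-6 8-8 3-14 11-16-2 0 16-15 29 4 11 1 20 9-5 11 3 16 16 9 13 13-21 18-6 8-6 0-14 4-22 6-7 7 0 3-3 8-20-3-13-35-4z"/><path data-sink="417 533" data-exterior="0" d="M348 469l-9 6-8 0-7 7-9 4-14 14-7 17-12 10 11 4 7 0 8 7 138-1-5-9 0-7-4-5-29-29-7-2-12 0-22 4-7-3-6-6-5-7z"/><path data-sink="509 423" data-exterior="0" d="M489 351l-33 0-9 3-1 3 12 32 12 14 1 20 12 14 2 11 10 15 3 16 2 2 13 0 12-18 10-10 2-4-6-53-9-15-26-26z"/><path data-sink="553 248" data-exterior="1" d="M544 146l-6 19-7 10-2 13-12 9 0 48-6 2-10 10-9 2-7-1 0 2 14 25 6 18 16-2 32 17 1-163-5-2z"/><path data-sink="76 121" data-exterior="0" d="M80 81l-4 0-2 4-14 14-5 3-13-1 0 59 22 2 5 5 4 12 7 4 9 0 4-2 20 1 11-5 11-2 13-8-8-6-16-4-17-13-4-8-4-19 2-8 6-8-16-15z"/><path data-sink="287 464" data-exterior="0" d="M291 405l-8 2 2 8-8 16 1 18-5 23 1 31-3 6 0 10 5 12 18-14 9-20 12-11 9-4 9-7 1-10-4-21 5-5 8 0 7-3-1-7-13 0-12-6-12-1-16-11z"/><path data-sink="553 375" data-exterior="1" d="M521 301l-16 3 0 17-12 23 0 7 37 41 3 21 20 4 1-98z"/><path data-sink="123 72" data-exterior="0" d="M156 26l-67 0-3 15-5 11-6 28 16 6 17 16 32-19 6-8 11-34z"/><path data-sink="359 391" data-exterior="0" d="M445 355l-10 3-63 0-13 4-18 17-17 20-11 2 24 10 34 2 13 4 11-14-2-4 2-7 12-11 5-2 13-10 6-8 12-3z"/>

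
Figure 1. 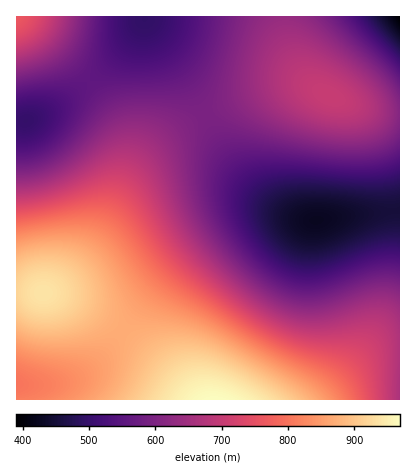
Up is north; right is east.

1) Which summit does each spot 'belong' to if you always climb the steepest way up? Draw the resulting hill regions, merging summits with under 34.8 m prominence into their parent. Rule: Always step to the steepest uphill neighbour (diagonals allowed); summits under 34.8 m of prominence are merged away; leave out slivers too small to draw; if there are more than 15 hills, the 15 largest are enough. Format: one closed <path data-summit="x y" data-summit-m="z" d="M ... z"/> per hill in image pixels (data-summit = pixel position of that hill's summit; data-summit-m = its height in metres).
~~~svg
<path data-summit="42 294" data-summit-m="937" d="M144 19l-27 37-29 27-40 28-18 9-14 2 0 262 30 1 12-2 14-4 20-12 15-15 39-54 23-26 27-26 26-18 16-8 18-5 24 0 22 3-32-15-32-31-20-30-36-70z"/><path data-summit="216 400" data-summit-m="969" d="M400 210l-78 10-18 0-24-5-24 0-18 5-30 17-28 24-26 27-39 54-23 25-20 12-14 4-12 2-30-1 0 16 384 0z"/><path data-summit="330 96" data-summit-m="704" d="M400 16l-254 0-1 4 37 52 36 70 25 36 19 18 20 14 20 9 20 1 78-10z"/><path data-summit="16 16" data-summit-m="763" d="M144 16l-128 0 0 106 10-1 22-10 40-28 37-37 19-26z"/>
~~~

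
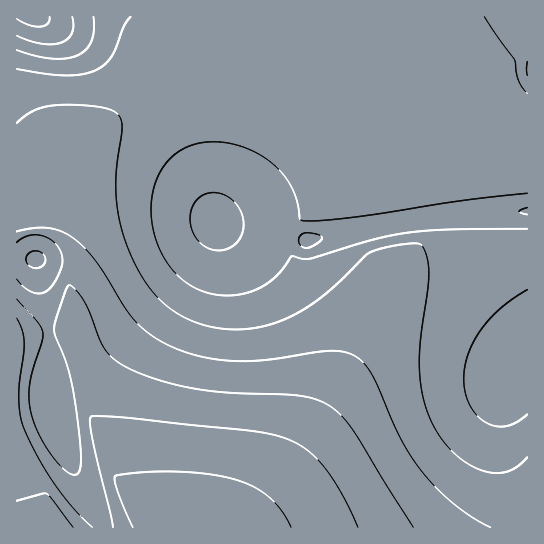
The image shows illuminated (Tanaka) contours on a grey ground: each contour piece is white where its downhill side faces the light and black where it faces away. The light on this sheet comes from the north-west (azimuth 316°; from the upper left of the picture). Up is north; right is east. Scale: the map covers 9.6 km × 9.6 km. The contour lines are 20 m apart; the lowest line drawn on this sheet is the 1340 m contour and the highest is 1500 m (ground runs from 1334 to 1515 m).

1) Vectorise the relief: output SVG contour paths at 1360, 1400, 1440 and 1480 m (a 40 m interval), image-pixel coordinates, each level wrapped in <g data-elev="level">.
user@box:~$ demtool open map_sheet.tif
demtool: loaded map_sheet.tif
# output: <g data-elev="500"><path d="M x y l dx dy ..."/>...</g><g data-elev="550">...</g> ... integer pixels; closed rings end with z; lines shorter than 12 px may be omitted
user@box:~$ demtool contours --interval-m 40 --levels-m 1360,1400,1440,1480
<g data-elev="1360"><path d="M72 17l1 8-1 8-5 6-6 4-10 1-10 0-24-8"/></g><g data-elev="1400"><path d="M527 414l-10 8-11 4-11 0-9-3-9-8-7-10-5-12-1-14 1-12 3-13 13-24 20-22 26-18"/><path d="M527 229l-74 0-39 3-39 7-65 20-7 0-12-3-13 18-15 12-18 7-22 2-14-2-14-5-12-8-10-10-10-13-6-15-5-16-1-16 1-13 3-14 5-12 7-9 8-8 11-7 12-4 12-1 16 1 17 4 16 7 14 10 10 10 8 12 6 15 3 18 3 2 18 0 32-4 108-16 66-8"/><path d="M527 93l-8-12-5-22-30-42"/><path d="M131 17l-8 10-12 30-7 8-9 5-13 4-17 1-48-6"/></g><g data-elev="1440"><path d="M490 527l-17-9-19-14-17-16-15-16-22-34-28-64-7-10-9-7-11-5-15-1-63 9-30 1-28-3-27-7-25-12-20-16-12-16-28-45-11-13-12-10-12-7-13-4-15 0-17 3"/><path d="M17 242l6-4 8-3 7 0 8 2 7 4 5 6 4 7 1 7-2 8-6 12-5 7-7 5-6 0-7-2-7-4-6-8"/></g><g data-elev="1480"><path d="M92 527l-19-20-20-26-17-27-13-29-3-12-1-20 5-51-2-12-5-12"/><path d="M358 527l-15-32-18-26-16-18-19-11-17-5-24-4-123-13-33-2-3 3 1 14 22 94"/></g>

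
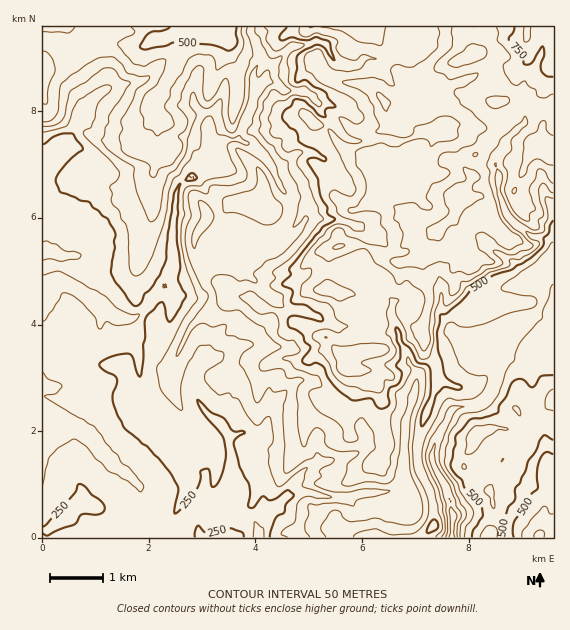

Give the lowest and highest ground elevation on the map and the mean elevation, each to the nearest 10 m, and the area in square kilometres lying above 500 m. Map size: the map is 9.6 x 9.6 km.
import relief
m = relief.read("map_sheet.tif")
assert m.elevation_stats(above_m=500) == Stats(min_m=150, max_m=810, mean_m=430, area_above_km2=31.5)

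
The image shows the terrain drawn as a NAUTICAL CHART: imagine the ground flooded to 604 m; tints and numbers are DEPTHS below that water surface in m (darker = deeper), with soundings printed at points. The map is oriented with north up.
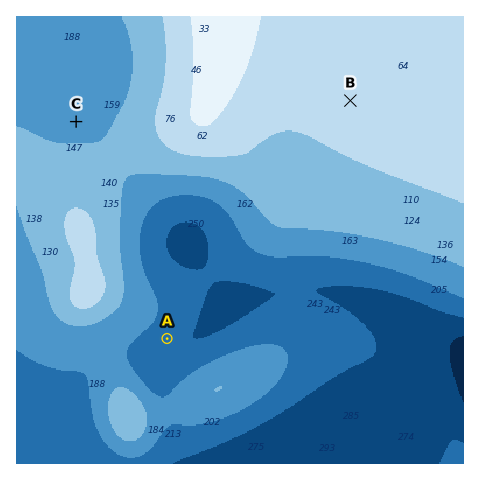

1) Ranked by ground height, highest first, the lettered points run B C A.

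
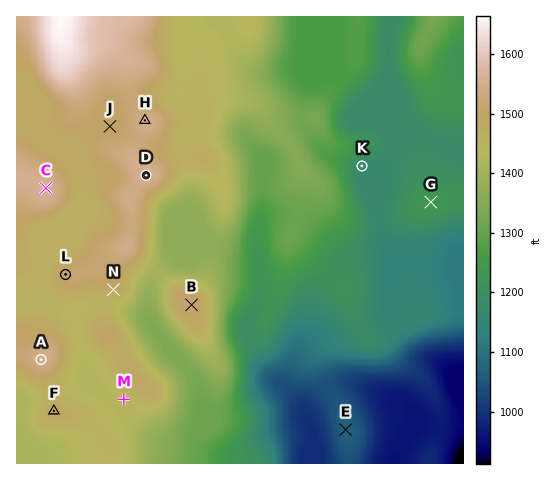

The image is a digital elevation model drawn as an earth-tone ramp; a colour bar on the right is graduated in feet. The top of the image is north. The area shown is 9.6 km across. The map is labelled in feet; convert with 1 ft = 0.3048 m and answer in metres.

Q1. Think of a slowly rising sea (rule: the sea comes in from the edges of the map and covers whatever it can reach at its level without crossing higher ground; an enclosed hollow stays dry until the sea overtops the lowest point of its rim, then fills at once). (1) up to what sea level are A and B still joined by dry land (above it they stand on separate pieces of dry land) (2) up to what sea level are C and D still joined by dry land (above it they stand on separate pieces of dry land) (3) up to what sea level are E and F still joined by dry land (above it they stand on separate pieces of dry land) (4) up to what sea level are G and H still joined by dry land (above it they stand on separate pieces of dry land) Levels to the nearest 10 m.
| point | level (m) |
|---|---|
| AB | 430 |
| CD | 450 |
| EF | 320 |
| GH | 360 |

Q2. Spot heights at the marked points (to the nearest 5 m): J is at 460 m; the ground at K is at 360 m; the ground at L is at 460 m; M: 440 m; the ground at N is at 455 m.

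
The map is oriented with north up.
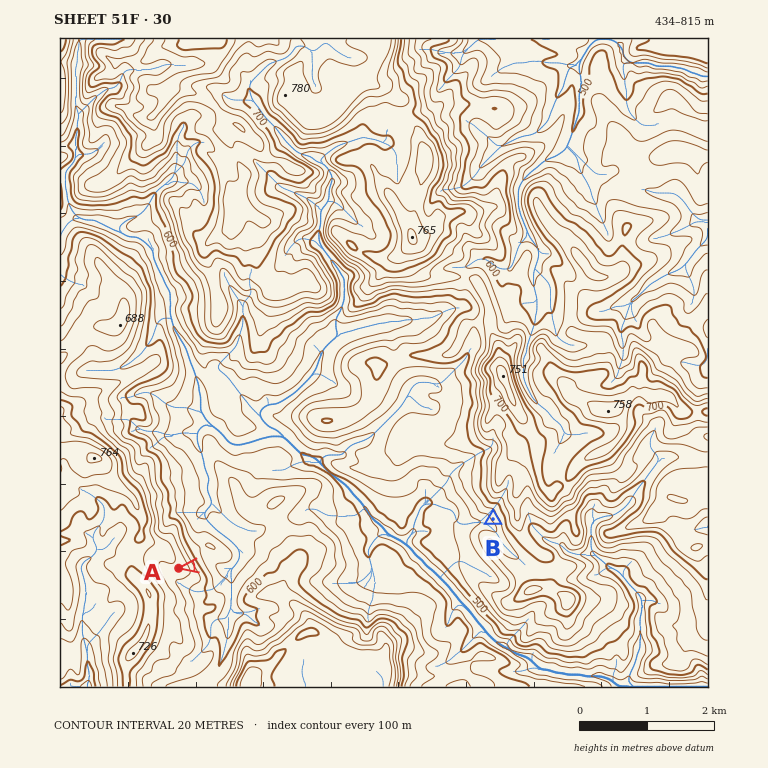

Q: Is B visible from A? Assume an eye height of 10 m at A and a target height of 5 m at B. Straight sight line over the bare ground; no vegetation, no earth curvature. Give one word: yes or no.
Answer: yes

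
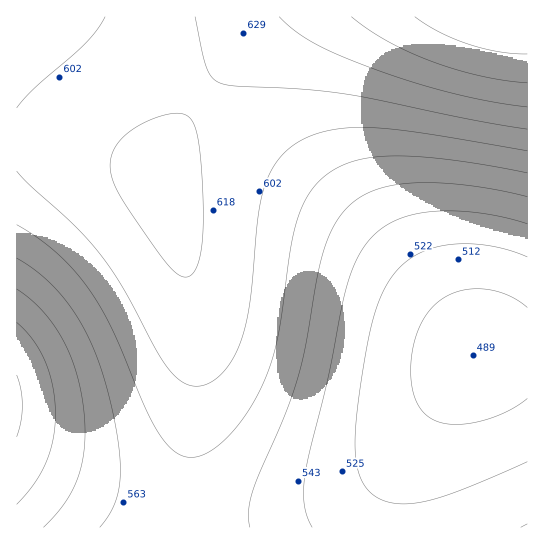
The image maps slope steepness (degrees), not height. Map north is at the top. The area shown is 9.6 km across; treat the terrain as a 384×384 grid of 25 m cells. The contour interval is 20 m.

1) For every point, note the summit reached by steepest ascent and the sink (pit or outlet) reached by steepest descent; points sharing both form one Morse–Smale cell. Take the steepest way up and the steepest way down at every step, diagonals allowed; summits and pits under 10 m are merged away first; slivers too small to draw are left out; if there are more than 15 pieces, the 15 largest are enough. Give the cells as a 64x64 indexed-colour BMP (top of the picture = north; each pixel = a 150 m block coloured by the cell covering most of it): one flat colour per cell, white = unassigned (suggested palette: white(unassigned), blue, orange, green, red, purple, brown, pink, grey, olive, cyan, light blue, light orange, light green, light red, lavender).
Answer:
<image width="64" height="64" href="data:image/bmp;base64,Qk12CAAAAAAAAHYAAAAoAAAAQAAAAEAAAAABAAQAAAAAAAAIAAATCwAAEwsAABAAAAAAAAAA////ALR3HwAOf/8ALKAsACgn1gC9Z5QAS1aMAMJ34wB/f38AIr28AM++FwDox64AeLv/AIrfmACWmP8A1bDFACIiIiIiIiIiIiIREREREREREREREREREUREREREREREIiIiIiIiIiIiIhERERERERERERERERERREREREREREQiIiIiIiIiIiIiIRERERERERERERERERFERERERERERCIiIiIiIiIiIiIhEREREREREREREREREUREREREREREIiIiIiIiIiIiIiERERERERERERERERERREREREREREQiIiIiIiIiIiIiIRERERERERERERERERFERERERERERCIiIiIiIiIiIiIhEREREREREREREREREUREREREREREIiIiIiIiIiIiIiERERERERERERERERERFEREREREREQiIiIiIiIiIiIiIREREREREREREREREREURERERERERCIiIiIiIiIiIiIiERERERERERERERERERFEREREREREIiIiIiIiIiIiIiIREREREREREREREREREUREREREREQiIiIiIiIiIiIiIhERERERERERERERERERFERERERERCIiIiIiIiIiIiIiEREREREREREREREREREUREREREREIiIiIiIiIiIiIiIRERERERERERERERERERFEREREREQiIiIiIiIiIiIiIhEREREREREREREREREREURERERERCIiIiIiIiIiIiIiERERERERERERERERERERFEREREREIiIiIiIiIiIiIiIRERERERERERERERERERERREREREQiIiIiIiIiIiIiIhERERERERERERERERERERFERERERCIiIiIiIiIiIiIiERERERERERERERERERERERREREREIiIiIiIiIiIiIiIREREREREREREREREREREREUREREQiIiIiIiIiIiIiIhERERERERERERERERERERERFERERCIiIiIiIiIiIiIiERERERERERERERERERERERERREREIiIiIiIiIiIiIiIREREREREREREREREREREREREREREiIiIiIiIiIiIiIhERERERERERERERERERERERERERESIiIiIiIiIiIiIiERERERERERERERERERERERERERERIiIiIiIiIiIiIiIREREREREREREREREREREREREREREiIiIiIiIiIiIiIhERERERERERERERERERERERERERESIiIiIiIiIiIiIiERERERERERERERERERERERERERERIiIiIiIiIiIiIiIREREREREREREREREREREREREREREiIiIiIiIiIiIiIhERERERERERERERERERERERERERESIiIiIiIiIiIiIiERERERERERERERERERERERERERERIiIiIiIiIiIiIiEREREREREREREREREREREREREREREiIiIiIiIiIiIiIRERERERERERERERERERERERERERESIiIiIiIiIiIiIhERERERERERERERERERERERERERERIiIiIiIiIiIiIiEREREREREREREREREREREREREREREiIiIiIiIiIiIiERERERERERERERERERERERERERERESIiIiIiIiIiIiIRERERERERERERERERERERERERERERIiIiIiIiIiIiIhEREREREREREREREREREREREREREREiIiIiIiIiIiIiERERERERERERERERERERERERERERESIiIiIiIiIiIiERERERERERERERERERERERERERERERIiIiIiIiIiIiIREREREREREREREREREREREREREREREiIiIiIiIiIiIhERERERERERERERERERERERERERERESIiIiIiIiIiIhERERERERERERERERERERERERERERERIiIiIiIiIiIiEREREREREREREREREREREREREREREREiIiIiIiIiIiMRERERERERERERERERERERERERERERESIiIiIiIiIjMxERERERERERERERERERERERERERERERIiIiIiIiMzMzMREREREREREREREREREREREREREREREiIiIiMzMzMzMxERERERERERERERERERERERERERERETMzMzMzMzMzMzMRERERERERERERERERERERERERERERMzMzMzMzMzMzMxEREREREREREREREREREREREREREREzMzMzMzMzMzMzMRERERERERERERERERERERERERERETMzMzMzMzMzMzMxERERERERERERERERERERERERERERMzMzMzMzMzMzMzMREREREREREREREREREREREREREREzMzMzMzMzMzMzMzERERERERERERERERERERERERERETMzMzMzMzMzMzMzMxERERERERERERERERERERERERERMzMzMzMzMzMzMzMzEREREREREREREREREREREREREREzMzMzMzMzMzMzMzMxERERERERERERERERERERERERETMzMzMzMzMzMzMzMzMRERERERERERERERERERERERERMzMzMzMzMzMzMzMzMzEREREREREREREREREREREREREzMzMzMzMzMzMzMzMzMxERERERERERERERERERERERETMzMzMzMzMzMzMzMzMzMRERERERERERERERERERERERMzMzMzMzMzMzMzMzMzMzEREREREREREREREREREREREzMzMzMzMzMzMzMzMzMzMxERERERERERERERERERERETMzMzMzMzMzMzMzMzMzMzMRERERERERERERERERERER"/>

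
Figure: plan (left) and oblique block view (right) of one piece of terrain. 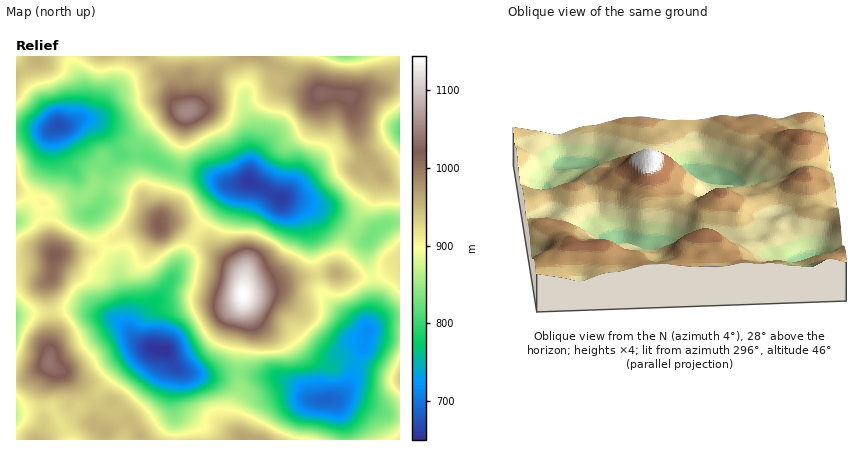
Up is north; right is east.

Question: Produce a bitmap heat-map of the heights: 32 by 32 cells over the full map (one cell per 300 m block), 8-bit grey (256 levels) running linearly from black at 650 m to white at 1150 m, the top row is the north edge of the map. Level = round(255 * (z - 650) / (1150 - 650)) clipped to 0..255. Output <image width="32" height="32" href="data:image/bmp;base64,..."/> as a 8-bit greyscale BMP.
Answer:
<image width="32" height="32" href="data:image/bmp;base64,Qk02CAAAAAAAADYEAAAoAAAAIAAAACAAAAABAAgAAAAAAAAEAAATCwAAEwsAAAABAAAAAAAAAAAAAAEBAQACAgIAAwMDAAQEBAAFBQUABgYGAAcHBwAICAgACQkJAAoKCgALCwsADAwMAA0NDQAODg4ADw8PABAQEAAREREAEhISABMTEwAUFBQAFRUVABYWFgAXFxcAGBgYABkZGQAaGhoAGxsbABwcHAAdHR0AHh4eAB8fHwAgICAAISEhACIiIgAjIyMAJCQkACUlJQAmJiYAJycnACgoKAApKSkAKioqACsrKwAsLCwALS0tAC4uLgAvLy8AMDAwADExMQAyMjIAMzMzADQ0NAA1NTUANjY2ADc3NwA4ODgAOTk5ADo6OgA7OzsAPDw8AD09PQA+Pj4APz8/AEBAQABBQUEAQkJCAENDQwBEREQARUVFAEZGRgBHR0cASEhIAElJSQBKSkoAS0tLAExMTABNTU0ATk5OAE9PTwBQUFAAUVFRAFJSUgBTU1MAVFRUAFVVVQBWVlYAV1dXAFhYWABZWVkAWlpaAFtbWwBcXFwAXV1dAF5eXgBfX18AYGBgAGFhYQBiYmIAY2NjAGRkZABlZWUAZmZmAGdnZwBoaGgAaWlpAGpqagBra2sAbGxsAG1tbQBubm4Ab29vAHBwcABxcXEAcnJyAHNzcwB0dHQAdXV1AHZ2dgB3d3cAeHh4AHl5eQB6enoAe3t7AHx8fAB9fX0Afn5+AH9/fwCAgIAAgYGBAIKCggCDg4MAhISEAIWFhQCGhoYAh4eHAIiIiACJiYkAioqKAIuLiwCMjIwAjY2NAI6OjgCPj48AkJCQAJGRkQCSkpIAk5OTAJSUlACVlZUAlpaWAJeXlwCYmJgAmZmZAJqamgCbm5sAnJycAJ2dnQCenp4An5+fAKCgoAChoaEAoqKiAKOjowCkpKQApaWlAKampgCnp6cAqKioAKmpqQCqqqoAq6urAKysrACtra0Arq6uAK+vrwCwsLAAsbGxALKysgCzs7MAtLS0ALW1tQC2trYAt7e3ALi4uAC5ubkAurq6ALu7uwC8vLwAvb29AL6+vgC/v78AwMDAAMHBwQDCwsIAw8PDAMTExADFxcUAxsbGAMfHxwDIyMgAycnJAMrKygDLy8sAzMzMAM3NzQDOzs4Az8/PANDQ0ADR0dEA0tLSANPT0wDU1NQA1dXVANbW1gDX19cA2NjYANnZ2QDa2toA29vbANzc3ADd3d0A3t7eAN/f3wDg4OAA4eHhAOLi4gDj4+MA5OTkAOXl5QDm5uYA5+fnAOjo6ADp6ekA6urqAOvr6wDs7OwA7e3tAO7u7gDv7+8A8PDwAPHx8QDy8vIA8/PzAPT09AD19fUA9vb2APf39wD4+PgA+fn5APr6+gD7+/sA/Pz8AP39/QD+/v4A////AIuWlI2IjpiblpaZjYB8gYSKlZ6dmIt9cWtiVU9ZZm96fYuQi42VmpqYmJGAbWdxe4WMj4l9bFdGPzkxNERVX2h6h4yMkJGVlpaThXFfXmh0fX57cmVUPSsgHRshNklXZIKPlJOVlJOUk4VtV0dGT1xobmtlWkk1IhcUFRssQ1pulaCpq6adk4p/aEw1KiUoN0pbZF9SQjQmIR8fHyg/YYCcr7y/tp+OeWJELBoSDxUmQFZhW05BOzYyLzApKTxggpWwxMCvl4BmSCoVCwgMHDZQYGhnYFhYUkc7NS4qNFB0iaq/uaCGcVc3GwoCAg8sT2p3foSGg3ptWEI0LSYoP2F9oLGslHlgRSwYDwsOHD1oh5aeqKecjIFtUzwsJSU2VXKLm5qHa1A4Jx8jJCg2VoCiuMHFuqWSjINrTjgpJTRTbX+KiHdeSTUsLDM6QVFvlLjS4eDMrZuUjnthSzk0PlV5ipOLeGRWSz88Pj9GWnycvNrz8ty9qZqNfXJmV0xTZomeqJ+Fc2tkWVNQSklaeJa11/X03sOynYqBhoN1amx5jaGyr5WEenRrbWxhUVRwj6vO7OzUva+ej42YlIV6fYSOnLK1oo1+eHJ3fndkWm2JpsXe4cixo5KGipaPfnaBh5CftLqsk4V8eHuHinxtdYuhs8XLuKCIeW52gHxtanqGipqrrZ+KgICChZOinoqEjJOXoaSVfWRXUFlobGJeaXp1hZORgXJveIOQorW0n4uFg3p3dWdOPzo9RFVjZF5faGx5fnpsX15nd42jtbWkjntqWlFKOiUdJCwzRVxpZ2RleHx/d2lhXV9rg5qlp5mFaE44LicbDAoXIy09W3B6enmEfHhvZ2RiYGl9kI+NhXJNLhoSDgoHCBUkNU1rgIuPjYBuZGBbW2NhZnF9eXFpWDkgEQkECRIXHzBLaoKTmJuTdlxQTlBXXl1fZGdhXV1TOywiFQwZKDE1Q1x6kpycnI9sTD8/R1BZW1ZZWlhdZmJSRz0vJDFFUFBca3+QnJ6WiFg7KCczQExSVFpcYG9/fW5gVkpBSVdiaXV7hZKhnIx1SSwVEhorNz9NWWRwhpyejHxvX1daXmh8i4+Qn6ufgmNMMBgOFB8rNklcb4Oiu7+wnYRwZmZqcoueo6Gus6OBZmRILyIlKDI7TmZ8k7HIzcOxkndyeYCIn7O0sbi5qo97fWJQRkBBRkxcboacsr3Au66VeniIkpmqur++v7ywoZKLfXRpX1lcX2ZyiZmorKyrp5OAfo6Ynai2vbq5t7ConJSRjYN0bnR2dXyMmqGkpaGglo2Kk5qboKipo6Cen5yZkpqYi32Ai46KjZSWlZaYlpiZm5qdm5aRkYt9dnqCh4w="/>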